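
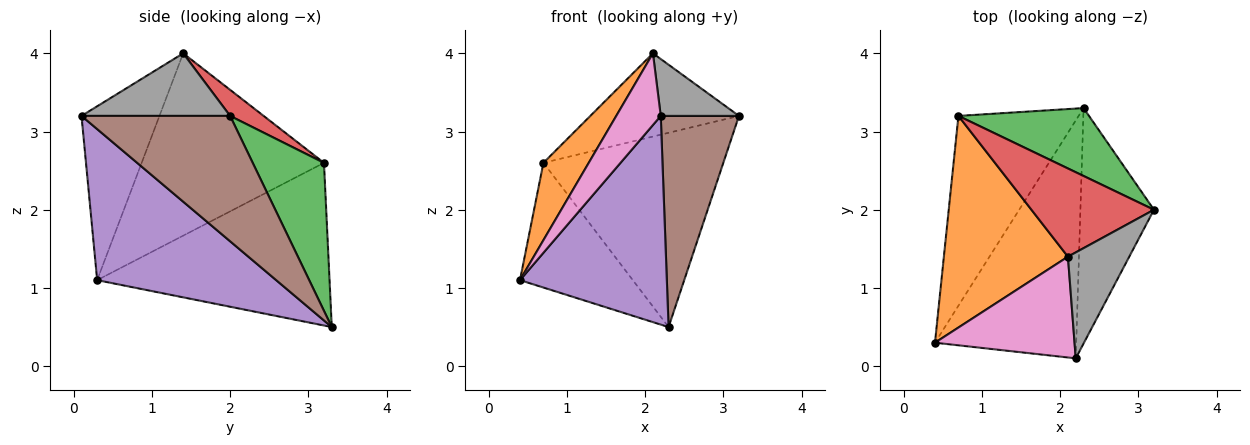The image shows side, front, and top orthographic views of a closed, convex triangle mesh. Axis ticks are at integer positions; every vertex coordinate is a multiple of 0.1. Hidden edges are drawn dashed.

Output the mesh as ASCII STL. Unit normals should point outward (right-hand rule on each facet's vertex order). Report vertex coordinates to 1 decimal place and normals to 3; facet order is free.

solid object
 facet normal -0.749 0.364 -0.553
  outer loop
   vertex 0.7 3.2 2.6
   vertex 2.3 3.3 0.5
   vertex 0.4 0.3 1.1
  endloop
 endfacet
 facet normal -0.810 -0.201 0.551
  outer loop
   vertex 0.7 3.2 2.6
   vertex 0.4 0.3 1.1
   vertex 2.1 1.4 4.0
  endloop
 endfacet
 facet normal 0.350 0.884 0.309
  outer loop
   vertex 0.7 3.2 2.6
   vertex 3.2 2.0 3.2
   vertex 2.3 3.3 0.5
  endloop
 endfacet
 facet normal 0.153 0.678 0.719
  outer loop
   vertex 0.7 3.2 2.6
   vertex 2.1 1.4 4.0
   vertex 3.2 2.0 3.2
  endloop
 endfacet
 facet normal 0.626 -0.514 -0.586
  outer loop
   vertex 2.2 0.1 3.2
   vertex 0.4 0.3 1.1
   vertex 2.3 3.3 0.5
  endloop
 endfacet
 facet normal 0.785 -0.413 -0.461
  outer loop
   vertex 2.2 0.1 3.2
   vertex 2.3 3.3 0.5
   vertex 3.2 2.0 3.2
  endloop
 endfacet
 facet normal -0.712 -0.407 0.572
  outer loop
   vertex 2.2 0.1 3.2
   vertex 2.1 1.4 4.0
   vertex 0.4 0.3 1.1
  endloop
 endfacet
 facet normal 0.668 -0.352 0.655
  outer loop
   vertex 2.2 0.1 3.2
   vertex 3.2 2.0 3.2
   vertex 2.1 1.4 4.0
  endloop
 endfacet
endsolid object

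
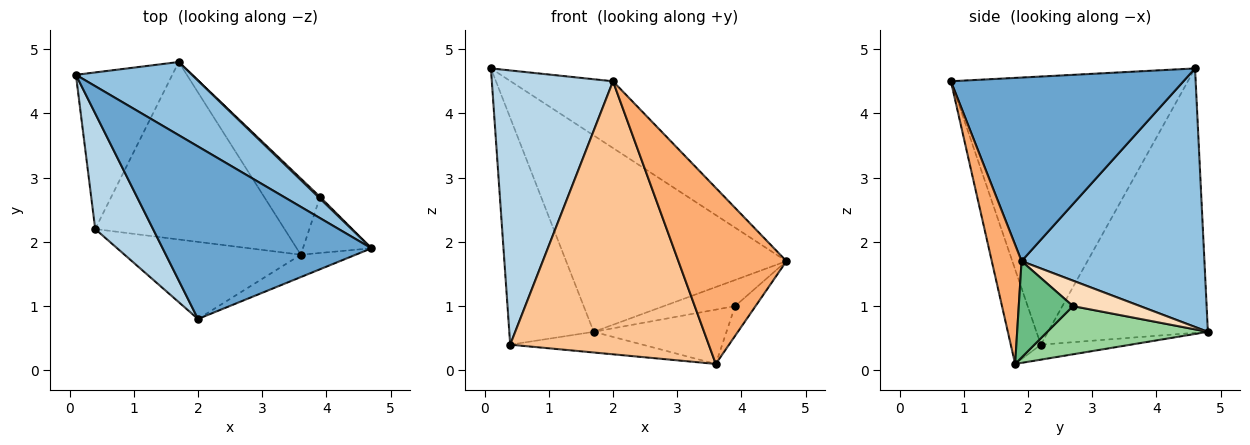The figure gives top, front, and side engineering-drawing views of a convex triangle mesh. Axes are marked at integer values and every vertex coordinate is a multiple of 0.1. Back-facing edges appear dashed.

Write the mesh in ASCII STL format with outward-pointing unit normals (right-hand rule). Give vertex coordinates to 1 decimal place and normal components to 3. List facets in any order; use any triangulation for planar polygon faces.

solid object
 facet normal 0.634 0.279 0.721
  outer loop
   vertex 2.0 0.8 4.5
   vertex 4.7 1.9 1.7
   vertex 0.1 4.6 4.7
  endloop
 endfacet
 facet normal 0.614 0.740 0.276
  outer loop
   vertex 1.7 4.8 0.6
   vertex 0.1 4.6 4.7
   vertex 4.7 1.9 1.7
  endloop
 endfacet
 facet normal -0.874 -0.447 0.189
  outer loop
   vertex 0.4 2.2 0.4
   vertex 2.0 0.8 4.5
   vertex 0.1 4.6 4.7
  endloop
 endfacet
 facet normal -0.842 0.444 -0.307
  outer loop
   vertex 0.4 2.2 0.4
   vertex 0.1 4.6 4.7
   vertex 1.7 4.8 0.6
  endloop
 endfacet
 facet normal -0.078 0.115 -0.990
  outer loop
   vertex 3.6 1.8 0.1
   vertex 0.4 2.2 0.4
   vertex 1.7 4.8 0.6
  endloop
 endfacet
 facet normal 0.264 -0.957 -0.122
  outer loop
   vertex 3.6 1.8 0.1
   vertex 4.7 1.9 1.7
   vertex 2.0 0.8 4.5
  endloop
 endfacet
 facet normal -0.144 -0.952 -0.269
  outer loop
   vertex 3.6 1.8 0.1
   vertex 2.0 0.8 4.5
   vertex 0.4 2.2 0.4
  endloop
 endfacet
 facet normal 0.685 0.727 0.048
  outer loop
   vertex 3.9 2.7 1.0
   vertex 1.7 4.8 0.6
   vertex 4.7 1.9 1.7
  endloop
 endfacet
 facet normal 0.779 0.294 -0.554
  outer loop
   vertex 3.9 2.7 1.0
   vertex 4.7 1.9 1.7
   vertex 3.6 1.8 0.1
  endloop
 endfacet
 facet normal 0.575 0.475 -0.667
  outer loop
   vertex 3.9 2.7 1.0
   vertex 3.6 1.8 0.1
   vertex 1.7 4.8 0.6
  endloop
 endfacet
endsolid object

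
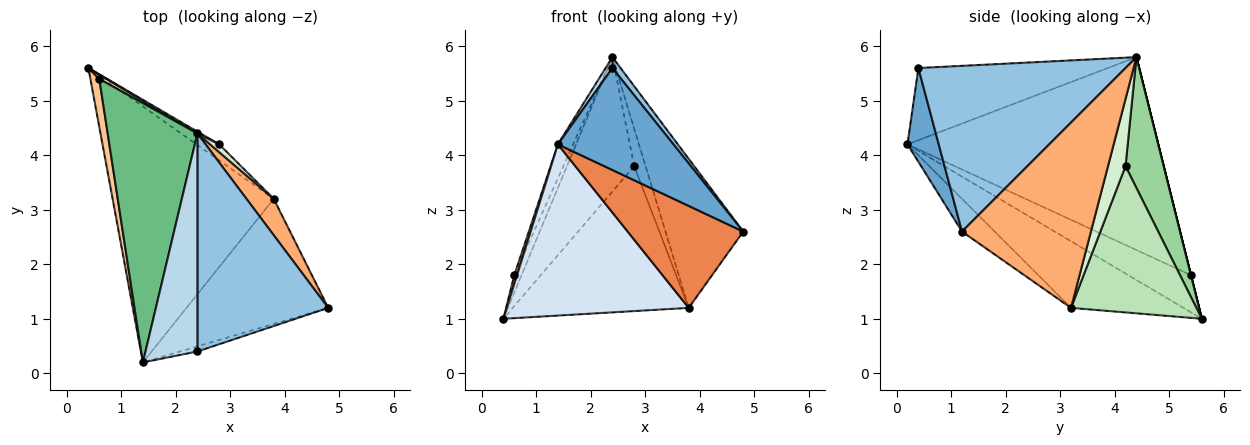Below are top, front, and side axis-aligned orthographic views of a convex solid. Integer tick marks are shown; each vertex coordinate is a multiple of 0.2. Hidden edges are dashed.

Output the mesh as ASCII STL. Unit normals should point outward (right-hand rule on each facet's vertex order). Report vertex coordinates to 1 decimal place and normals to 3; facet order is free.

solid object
 facet normal 0.261 -0.964 -0.049
  outer loop
   vertex 2.4 0.4 5.6
   vertex 1.4 0.2 4.2
   vertex 4.8 1.2 2.6
  endloop
 endfacet
 facet normal 0.785 -0.031 0.619
  outer loop
   vertex 2.4 0.4 5.6
   vertex 4.8 1.2 2.6
   vertex 2.4 4.4 5.8
  endloop
 endfacet
 facet normal -0.811 -0.029 0.584
  outer loop
   vertex 2.4 0.4 5.6
   vertex 2.4 4.4 5.8
   vertex 1.4 0.2 4.2
  endloop
 endfacet
 facet normal -0.325 -0.526 -0.786
  outer loop
   vertex 3.8 3.2 1.2
   vertex 1.4 0.2 4.2
   vertex 0.4 5.6 1.0
  endloop
 endfacet
 facet normal -0.176 -0.622 -0.763
  outer loop
   vertex 3.8 3.2 1.2
   vertex 4.8 1.2 2.6
   vertex 1.4 0.2 4.2
  endloop
 endfacet
 facet normal 0.850 0.512 0.125
  outer loop
   vertex 3.8 3.2 1.2
   vertex 2.4 4.4 5.8
   vertex 4.8 1.2 2.6
  endloop
 endfacet
 facet normal -0.972 -0.042 0.232
  outer loop
   vertex 0.6 5.4 1.8
   vertex 0.4 5.6 1.0
   vertex 1.4 0.2 4.2
  endloop
 endfacet
 facet normal 0.000 0.970 0.243
  outer loop
   vertex 0.6 5.4 1.8
   vertex 2.4 4.4 5.8
   vertex 0.4 5.6 1.0
  endloop
 endfacet
 facet normal -0.905 0.055 0.421
  outer loop
   vertex 0.6 5.4 1.8
   vertex 1.4 0.2 4.2
   vertex 2.4 4.4 5.8
  endloop
 endfacet
 facet normal 0.494 0.870 0.012
  outer loop
   vertex 2.8 4.2 3.8
   vertex 0.4 5.6 1.0
   vertex 2.4 4.4 5.8
  endloop
 endfacet
 facet normal 0.578 0.811 -0.090
  outer loop
   vertex 2.8 4.2 3.8
   vertex 3.8 3.2 1.2
   vertex 0.4 5.6 1.0
  endloop
 endfacet
 facet normal 0.834 0.541 0.113
  outer loop
   vertex 2.8 4.2 3.8
   vertex 2.4 4.4 5.8
   vertex 3.8 3.2 1.2
  endloop
 endfacet
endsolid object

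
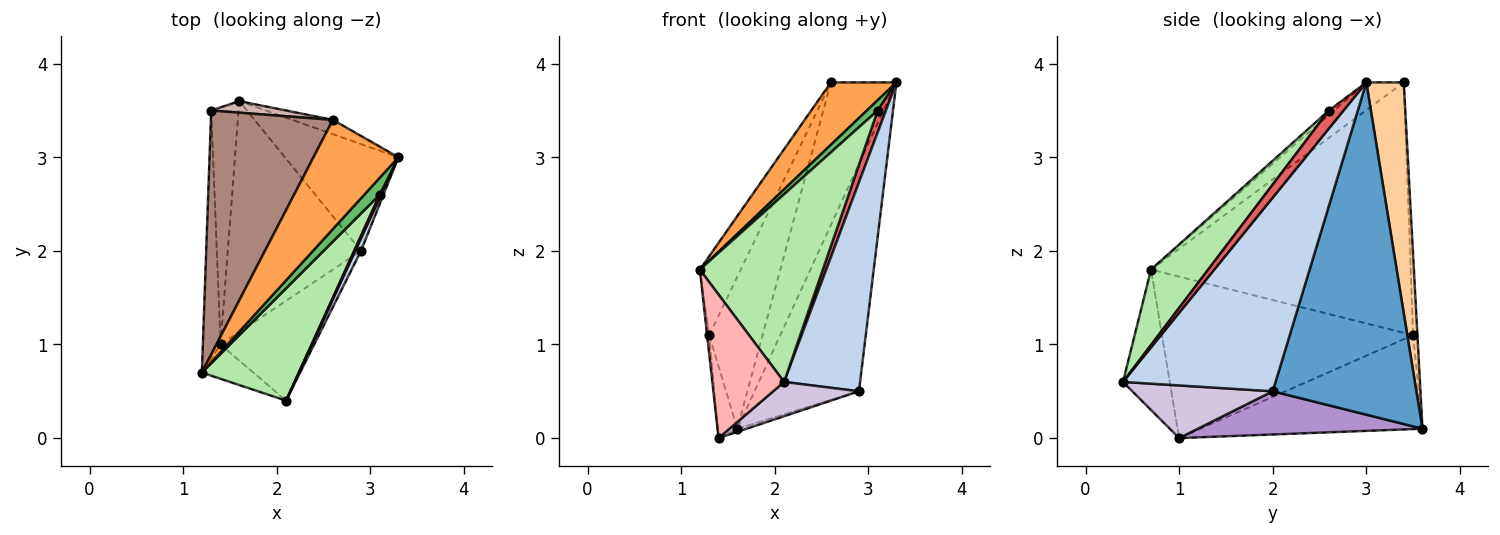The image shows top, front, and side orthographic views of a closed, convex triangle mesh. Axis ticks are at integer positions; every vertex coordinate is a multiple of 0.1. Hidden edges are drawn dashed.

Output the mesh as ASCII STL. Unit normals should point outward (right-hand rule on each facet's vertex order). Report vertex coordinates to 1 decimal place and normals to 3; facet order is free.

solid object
 facet normal 0.780 0.567 -0.266
  outer loop
   vertex 2.9 2.0 0.5
   vertex 1.6 3.6 0.1
   vertex 3.3 3.0 3.8
  endloop
 endfacet
 facet normal 0.895 -0.446 0.027
  outer loop
   vertex 2.9 2.0 0.5
   vertex 3.3 3.0 3.8
   vertex 2.1 0.4 0.6
  endloop
 endfacet
 facet normal -0.273 -0.477 0.835
  outer loop
   vertex 2.6 3.4 3.8
   vertex 1.2 0.7 1.8
   vertex 3.3 3.0 3.8
  endloop
 endfacet
 facet normal 0.494 0.865 -0.087
  outer loop
   vertex 2.6 3.4 3.8
   vertex 3.3 3.0 3.8
   vertex 1.6 3.6 0.1
  endloop
 endfacet
 facet normal -0.240 -0.503 0.830
  outer loop
   vertex 3.1 2.6 3.5
   vertex 3.3 3.0 3.8
   vertex 1.2 0.7 1.8
  endloop
 endfacet
 facet normal 0.370 -0.797 0.477
  outer loop
   vertex 3.1 2.6 3.5
   vertex 1.2 0.7 1.8
   vertex 2.1 0.4 0.6
  endloop
 endfacet
 facet normal 0.870 -0.487 0.070
  outer loop
   vertex 3.1 2.6 3.5
   vertex 2.1 0.4 0.6
   vertex 3.3 3.0 3.8
  endloop
 endfacet
 facet normal -0.536 -0.821 -0.196
  outer loop
   vertex 1.4 1.0 0.0
   vertex 2.1 0.4 0.6
   vertex 1.2 0.7 1.8
  endloop
 endfacet
 facet normal 0.308 0.013 -0.951
  outer loop
   vertex 1.4 1.0 0.0
   vertex 1.6 3.6 0.1
   vertex 2.9 2.0 0.5
  endloop
 endfacet
 facet normal 0.470 -0.287 -0.835
  outer loop
   vertex 1.4 1.0 0.0
   vertex 2.9 2.0 0.5
   vertex 2.1 0.4 0.6
  endloop
 endfacet
 facet normal -0.890 0.140 0.434
  outer loop
   vertex 1.3 3.5 1.1
   vertex 1.2 0.7 1.8
   vertex 2.6 3.4 3.8
  endloop
 endfacet
 facet normal -0.080 0.994 0.075
  outer loop
   vertex 1.3 3.5 1.1
   vertex 2.6 3.4 3.8
   vertex 1.6 3.6 0.1
  endloop
 endfacet
 facet normal -0.994 0.008 -0.109
  outer loop
   vertex 1.3 3.5 1.1
   vertex 1.4 1.0 0.0
   vertex 1.2 0.7 1.8
  endloop
 endfacet
 facet normal -0.957 0.084 -0.279
  outer loop
   vertex 1.3 3.5 1.1
   vertex 1.6 3.6 0.1
   vertex 1.4 1.0 0.0
  endloop
 endfacet
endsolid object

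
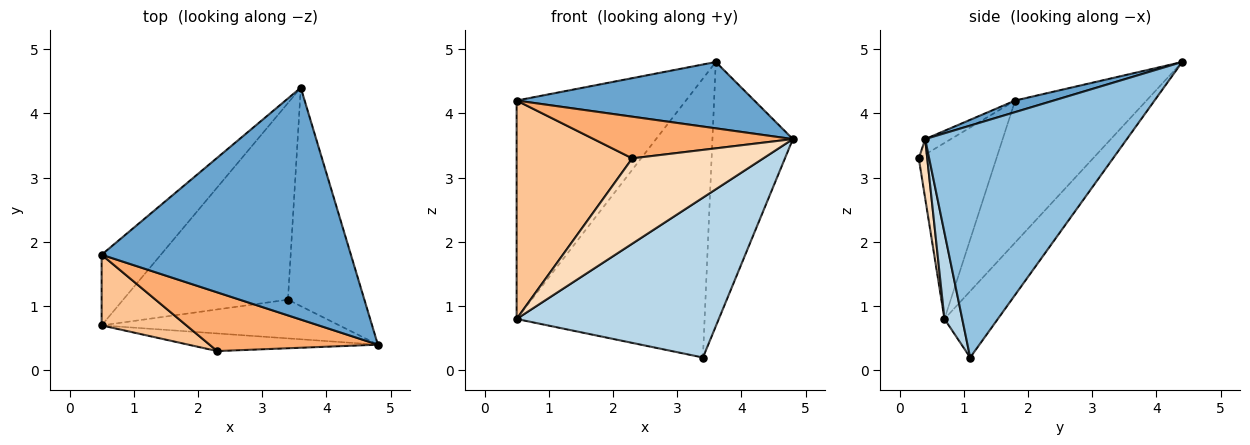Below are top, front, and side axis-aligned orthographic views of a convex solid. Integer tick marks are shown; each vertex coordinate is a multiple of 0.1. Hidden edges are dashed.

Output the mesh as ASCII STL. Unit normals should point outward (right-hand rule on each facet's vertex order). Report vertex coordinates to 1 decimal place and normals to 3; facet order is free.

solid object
 facet normal 0.045 -0.275 0.960
  outer loop
   vertex 3.6 4.4 4.8
   vertex 0.5 1.8 4.2
   vertex 4.8 0.4 3.6
  endloop
 endfacet
 facet normal 0.888 0.354 -0.293
  outer loop
   vertex 3.4 1.1 0.2
   vertex 3.6 4.4 4.8
   vertex 4.8 0.4 3.6
  endloop
 endfacet
 facet normal 0.085 -0.968 -0.234
  outer loop
   vertex 0.5 0.7 0.8
   vertex 3.4 1.1 0.2
   vertex 4.8 0.4 3.6
  endloop
 endfacet
 facet normal -0.594 0.765 -0.248
  outer loop
   vertex 0.5 0.7 0.8
   vertex 0.5 1.8 4.2
   vertex 3.6 4.4 4.8
  endloop
 endfacet
 facet normal -0.226 0.796 -0.561
  outer loop
   vertex 0.5 0.7 0.8
   vertex 3.6 4.4 4.8
   vertex 3.4 1.1 0.2
  endloop
 endfacet
 facet normal -0.074 -0.577 0.813
  outer loop
   vertex 2.3 0.3 3.3
   vertex 4.8 0.4 3.6
   vertex 0.5 1.8 4.2
  endloop
 endfacet
 facet normal -0.538 -0.802 0.259
  outer loop
   vertex 2.3 0.3 3.3
   vertex 0.5 1.8 4.2
   vertex 0.5 0.7 0.8
  endloop
 endfacet
 facet normal 0.063 -0.977 -0.202
  outer loop
   vertex 2.3 0.3 3.3
   vertex 0.5 0.7 0.8
   vertex 4.8 0.4 3.6
  endloop
 endfacet
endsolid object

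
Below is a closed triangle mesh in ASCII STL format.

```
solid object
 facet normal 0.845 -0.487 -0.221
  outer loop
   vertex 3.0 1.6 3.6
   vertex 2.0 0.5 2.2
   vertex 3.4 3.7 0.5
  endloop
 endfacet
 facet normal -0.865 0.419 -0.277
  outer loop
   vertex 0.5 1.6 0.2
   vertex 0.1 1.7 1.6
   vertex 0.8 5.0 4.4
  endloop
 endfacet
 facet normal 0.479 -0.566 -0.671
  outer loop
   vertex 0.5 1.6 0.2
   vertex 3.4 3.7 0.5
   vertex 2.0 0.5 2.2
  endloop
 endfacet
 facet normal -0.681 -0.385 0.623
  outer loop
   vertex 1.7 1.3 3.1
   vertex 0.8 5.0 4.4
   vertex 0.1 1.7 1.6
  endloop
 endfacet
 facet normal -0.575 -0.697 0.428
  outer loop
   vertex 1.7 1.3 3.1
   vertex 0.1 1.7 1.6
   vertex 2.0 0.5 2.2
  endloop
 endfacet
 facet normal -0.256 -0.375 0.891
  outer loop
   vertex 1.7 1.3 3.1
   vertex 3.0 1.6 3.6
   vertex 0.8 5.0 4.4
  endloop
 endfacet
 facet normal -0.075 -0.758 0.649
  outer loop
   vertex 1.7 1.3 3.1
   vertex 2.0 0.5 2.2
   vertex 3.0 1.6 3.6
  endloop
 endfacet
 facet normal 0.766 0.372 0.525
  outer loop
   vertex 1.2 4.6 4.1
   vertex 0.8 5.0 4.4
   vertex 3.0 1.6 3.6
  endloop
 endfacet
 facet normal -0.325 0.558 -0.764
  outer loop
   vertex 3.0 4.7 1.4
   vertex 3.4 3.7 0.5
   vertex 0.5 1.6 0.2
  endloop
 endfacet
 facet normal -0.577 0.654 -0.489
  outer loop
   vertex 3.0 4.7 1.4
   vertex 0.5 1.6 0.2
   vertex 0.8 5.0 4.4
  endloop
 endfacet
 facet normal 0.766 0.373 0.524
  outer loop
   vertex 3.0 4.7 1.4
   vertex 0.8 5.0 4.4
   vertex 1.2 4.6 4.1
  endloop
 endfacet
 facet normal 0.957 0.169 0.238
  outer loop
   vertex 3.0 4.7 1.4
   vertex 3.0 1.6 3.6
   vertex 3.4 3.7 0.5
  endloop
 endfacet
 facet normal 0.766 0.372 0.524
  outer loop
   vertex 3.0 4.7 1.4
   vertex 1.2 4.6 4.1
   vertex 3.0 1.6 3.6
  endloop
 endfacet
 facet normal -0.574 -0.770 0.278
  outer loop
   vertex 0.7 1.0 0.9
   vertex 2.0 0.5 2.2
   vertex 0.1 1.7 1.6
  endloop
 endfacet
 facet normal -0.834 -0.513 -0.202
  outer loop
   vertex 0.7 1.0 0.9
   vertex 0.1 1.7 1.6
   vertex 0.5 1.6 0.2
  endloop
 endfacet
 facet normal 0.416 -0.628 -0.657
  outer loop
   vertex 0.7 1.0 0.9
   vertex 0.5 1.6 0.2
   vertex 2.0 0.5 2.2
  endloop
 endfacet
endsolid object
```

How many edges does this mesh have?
24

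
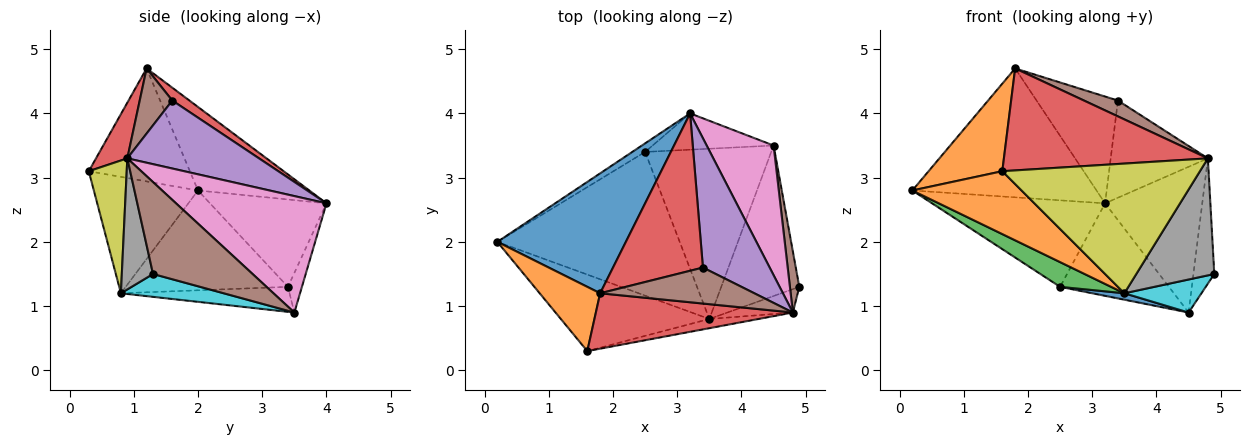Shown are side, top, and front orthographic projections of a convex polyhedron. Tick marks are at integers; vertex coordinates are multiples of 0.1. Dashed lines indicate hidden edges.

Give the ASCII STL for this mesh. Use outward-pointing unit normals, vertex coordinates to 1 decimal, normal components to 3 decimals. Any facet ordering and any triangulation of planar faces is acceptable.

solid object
 facet normal -0.405 0.670 0.623
  outer loop
   vertex 1.8 1.2 4.7
   vertex 3.2 4.0 2.6
   vertex 0.2 2.0 2.8
  endloop
 endfacet
 facet normal -0.742 -0.541 0.397
  outer loop
   vertex 1.6 0.3 3.1
   vertex 1.8 1.2 4.7
   vertex 0.2 2.0 2.8
  endloop
 endfacet
 facet normal -0.557 0.827 -0.082
  outer loop
   vertex 2.5 3.4 1.3
   vertex 0.2 2.0 2.8
   vertex 3.2 4.0 2.6
  endloop
 endfacet
 facet normal 0.134 -0.871 0.473
  outer loop
   vertex 4.8 0.9 3.3
   vertex 1.8 1.2 4.7
   vertex 1.6 0.3 3.1
  endloop
 endfacet
 facet normal -0.119 0.924 -0.363
  outer loop
   vertex 4.5 3.5 0.9
   vertex 2.5 3.4 1.3
   vertex 3.2 4.0 2.6
  endloop
 endfacet
 facet normal 0.974 0.204 0.099
  outer loop
   vertex 4.5 3.5 0.9
   vertex 4.8 0.9 3.3
   vertex 4.9 1.3 1.5
  endloop
 endfacet
 facet normal 0.756 0.489 0.435
  outer loop
   vertex 4.5 3.5 0.9
   vertex 3.2 4.0 2.6
   vertex 4.8 0.9 3.3
  endloop
 endfacet
 facet normal 0.365 -0.913 -0.183
  outer loop
   vertex 3.5 0.8 1.2
   vertex 4.9 1.3 1.5
   vertex 4.8 0.9 3.3
  endloop
 endfacet
 facet normal 0.188 -0.980 -0.070
  outer loop
   vertex 3.5 0.8 1.2
   vertex 4.8 0.9 3.3
   vertex 1.6 0.3 3.1
  endloop
 endfacet
 facet normal 0.275 -0.206 -0.939
  outer loop
   vertex 3.5 0.8 1.2
   vertex 4.5 3.5 0.9
   vertex 4.9 1.3 1.5
  endloop
 endfacet
 facet normal -0.194 -0.037 -0.980
  outer loop
   vertex 3.5 0.8 1.2
   vertex 2.5 3.4 1.3
   vertex 4.5 3.5 0.9
  endloop
 endfacet
 facet normal -0.518 -0.543 -0.661
  outer loop
   vertex 3.5 0.8 1.2
   vertex 1.6 0.3 3.1
   vertex 0.2 2.0 2.8
  endloop
 endfacet
 facet normal -0.475 -0.149 -0.867
  outer loop
   vertex 3.5 0.8 1.2
   vertex 0.2 2.0 2.8
   vertex 2.5 3.4 1.3
  endloop
 endfacet
 facet normal 0.117 0.558 0.822
  outer loop
   vertex 3.4 1.6 4.2
   vertex 3.2 4.0 2.6
   vertex 1.8 1.2 4.7
  endloop
 endfacet
 facet normal 0.631 0.466 0.620
  outer loop
   vertex 3.4 1.6 4.2
   vertex 4.8 0.9 3.3
   vertex 3.2 4.0 2.6
  endloop
 endfacet
 facet normal 0.361 -0.376 0.854
  outer loop
   vertex 3.4 1.6 4.2
   vertex 1.8 1.2 4.7
   vertex 4.8 0.9 3.3
  endloop
 endfacet
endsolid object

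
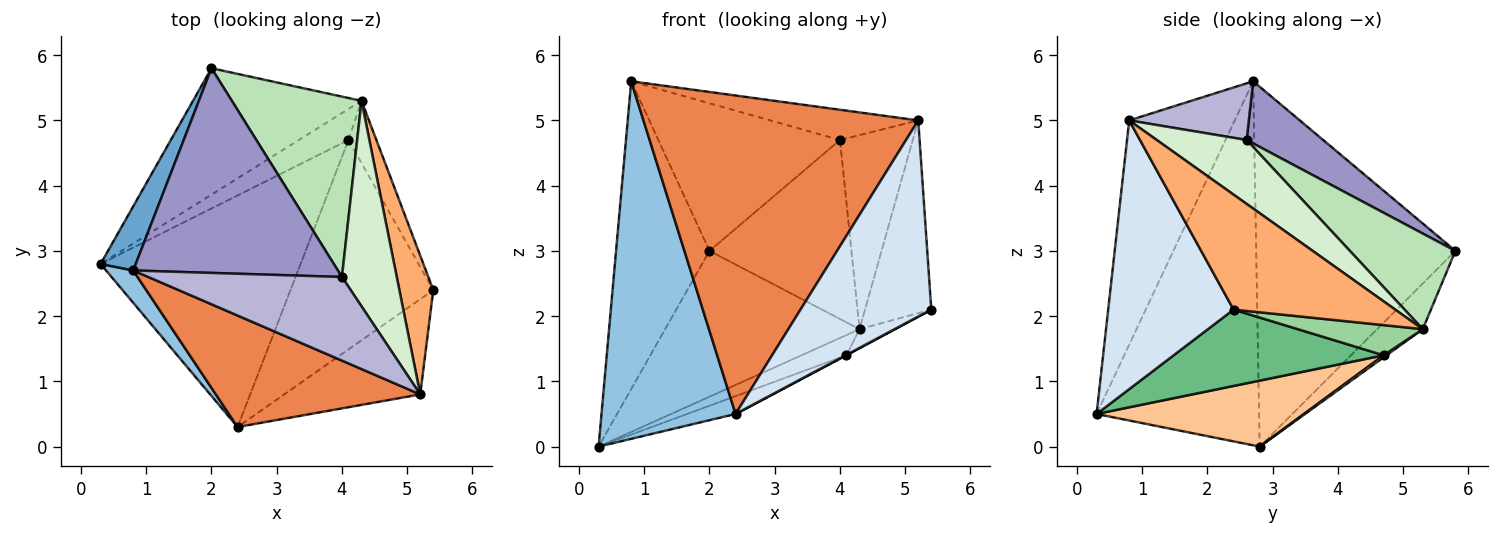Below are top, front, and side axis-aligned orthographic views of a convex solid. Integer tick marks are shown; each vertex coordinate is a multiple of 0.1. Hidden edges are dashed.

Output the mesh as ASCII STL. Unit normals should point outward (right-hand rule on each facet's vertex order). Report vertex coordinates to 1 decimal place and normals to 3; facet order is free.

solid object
 facet normal -0.902 0.423 0.088
  outer loop
   vertex 0.8 2.7 5.6
   vertex 2.0 5.8 3.0
   vertex 0.3 2.8 0.0
  endloop
 endfacet
 facet normal -0.770 -0.635 0.057
  outer loop
   vertex 2.4 0.3 0.5
   vertex 0.8 2.7 5.6
   vertex 0.3 2.8 0.0
  endloop
 endfacet
 facet normal -0.175 0.744 -0.645
  outer loop
   vertex 4.3 5.3 1.8
   vertex 0.3 2.8 0.0
   vertex 2.0 5.8 3.0
  endloop
 endfacet
 facet normal 0.653 -0.681 -0.331
  outer loop
   vertex 5.2 0.8 5.0
   vertex 2.4 0.3 0.5
   vertex 5.4 2.4 2.1
  endloop
 endfacet
 facet normal -0.341 -0.887 0.311
  outer loop
   vertex 5.2 0.8 5.0
   vertex 0.8 2.7 5.6
   vertex 2.4 0.3 0.5
  endloop
 endfacet
 facet normal 0.893 0.366 0.263
  outer loop
   vertex 5.2 0.8 5.0
   vertex 5.4 2.4 2.1
   vertex 4.3 5.3 1.8
  endloop
 endfacet
 facet normal 0.312 0.073 -0.947
  outer loop
   vertex 4.1 4.7 1.4
   vertex 2.4 0.3 0.5
   vertex 0.3 2.8 0.0
  endloop
 endfacet
 facet normal 0.035 0.546 -0.837
  outer loop
   vertex 4.1 4.7 1.4
   vertex 0.3 2.8 0.0
   vertex 4.3 5.3 1.8
  endloop
 endfacet
 facet normal 0.472 -0.002 -0.882
  outer loop
   vertex 4.1 4.7 1.4
   vertex 5.4 2.4 2.1
   vertex 2.4 0.3 0.5
  endloop
 endfacet
 facet normal 0.719 0.204 -0.665
  outer loop
   vertex 4.1 4.7 1.4
   vertex 4.3 5.3 1.8
   vertex 5.4 2.4 2.1
  endloop
 endfacet
 facet normal 0.464 0.624 0.629
  outer loop
   vertex 4.0 2.6 4.7
   vertex 4.3 5.3 1.8
   vertex 2.0 5.8 3.0
  endloop
 endfacet
 facet normal 0.647 0.524 0.554
  outer loop
   vertex 4.0 2.6 4.7
   vertex 5.2 0.8 5.0
   vertex 4.3 5.3 1.8
  endloop
 endfacet
 facet normal 0.239 0.568 0.788
  outer loop
   vertex 4.0 2.6 4.7
   vertex 2.0 5.8 3.0
   vertex 0.8 2.7 5.6
  endloop
 endfacet
 facet normal 0.265 0.328 0.907
  outer loop
   vertex 4.0 2.6 4.7
   vertex 0.8 2.7 5.6
   vertex 5.2 0.8 5.0
  endloop
 endfacet
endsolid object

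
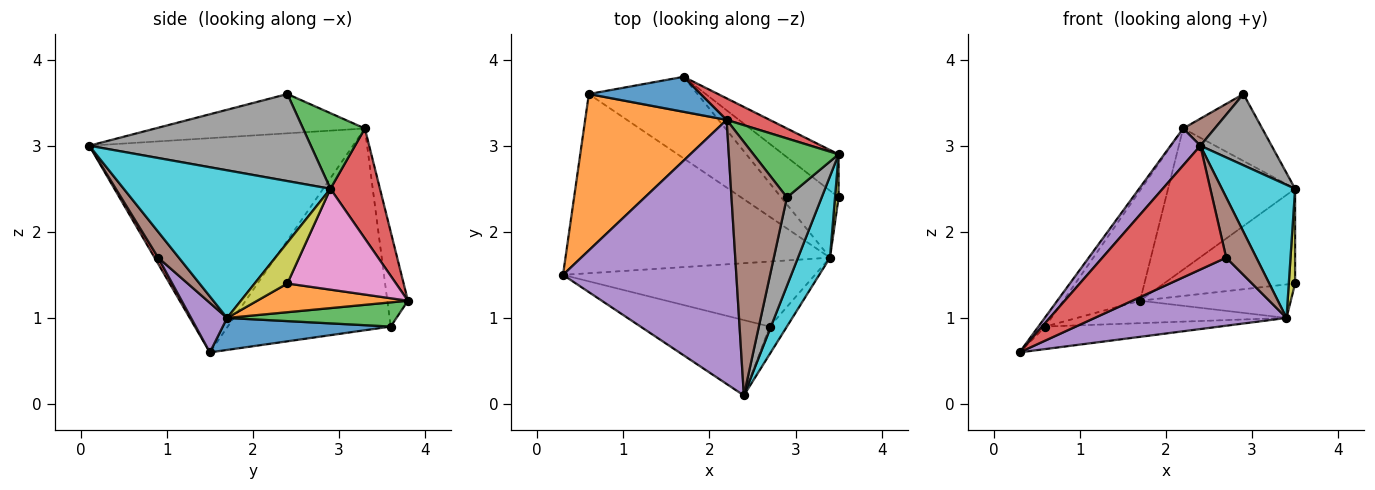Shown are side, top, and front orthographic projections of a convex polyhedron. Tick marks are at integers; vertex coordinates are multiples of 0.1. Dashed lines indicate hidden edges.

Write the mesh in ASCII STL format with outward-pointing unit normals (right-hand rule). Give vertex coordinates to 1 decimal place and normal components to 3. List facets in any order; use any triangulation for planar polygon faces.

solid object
 facet normal 0.119 0.124 -0.985
  outer loop
   vertex 3.4 1.7 1.0
   vertex 0.3 1.5 0.6
   vertex 0.6 3.6 0.9
  endloop
 endfacet
 facet normal 0.408 0.408 -0.816
  outer loop
   vertex 1.7 3.8 1.2
   vertex 3.5 2.4 1.4
   vertex 3.4 1.7 1.0
  endloop
 endfacet
 facet normal 0.210 0.260 -0.943
  outer loop
   vertex 1.7 3.8 1.2
   vertex 3.4 1.7 1.0
   vertex 0.6 3.6 0.9
  endloop
 endfacet
 facet normal 0.025 -0.854 -0.520
  outer loop
   vertex 2.7 0.9 1.7
   vertex 2.4 0.1 3.0
   vertex 0.3 1.5 0.6
  endloop
 endfacet
 facet normal 0.135 -0.717 -0.684
  outer loop
   vertex 2.7 0.9 1.7
   vertex 0.3 1.5 0.6
   vertex 3.4 1.7 1.0
  endloop
 endfacet
 facet normal 0.529 -0.772 -0.353
  outer loop
   vertex 2.7 0.9 1.7
   vertex 3.4 1.7 1.0
   vertex 2.4 0.1 3.0
  endloop
 endfacet
 facet normal 0.602 0.727 -0.330
  outer loop
   vertex 3.5 2.9 2.5
   vertex 3.5 2.4 1.4
   vertex 1.7 3.8 1.2
  endloop
 endfacet
 facet normal 0.890 -0.286 0.355
  outer loop
   vertex 3.5 2.9 2.5
   vertex 2.9 2.4 3.6
   vertex 2.4 0.1 3.0
  endloop
 endfacet
 facet normal 0.978 -0.189 0.086
  outer loop
   vertex 3.5 2.9 2.5
   vertex 3.4 1.7 1.0
   vertex 3.5 2.4 1.4
  endloop
 endfacet
 facet normal 0.924 -0.327 0.200
  outer loop
   vertex 3.5 2.9 2.5
   vertex 2.4 0.1 3.0
   vertex 3.4 1.7 1.0
  endloop
 endfacet
 facet normal -0.248 0.924 0.293
  outer loop
   vertex 2.2 3.3 3.2
   vertex 1.7 3.8 1.2
   vertex 0.6 3.6 0.9
  endloop
 endfacet
 facet normal -0.818 0.035 0.574
  outer loop
   vertex 2.2 3.3 3.2
   vertex 0.6 3.6 0.9
   vertex 0.3 1.5 0.6
  endloop
 endfacet
 facet normal 0.506 0.647 0.570
  outer loop
   vertex 2.2 3.3 3.2
   vertex 2.9 2.4 3.6
   vertex 3.5 2.9 2.5
  endloop
 endfacet
 facet normal 0.360 0.922 0.141
  outer loop
   vertex 2.2 3.3 3.2
   vertex 3.5 2.9 2.5
   vertex 1.7 3.8 1.2
  endloop
 endfacet
 facet normal -0.774 -0.088 0.627
  outer loop
   vertex 2.2 3.3 3.2
   vertex 0.3 1.5 0.6
   vertex 2.4 0.1 3.0
  endloop
 endfacet
 facet normal -0.576 -0.087 0.813
  outer loop
   vertex 2.2 3.3 3.2
   vertex 2.4 0.1 3.0
   vertex 2.9 2.4 3.6
  endloop
 endfacet
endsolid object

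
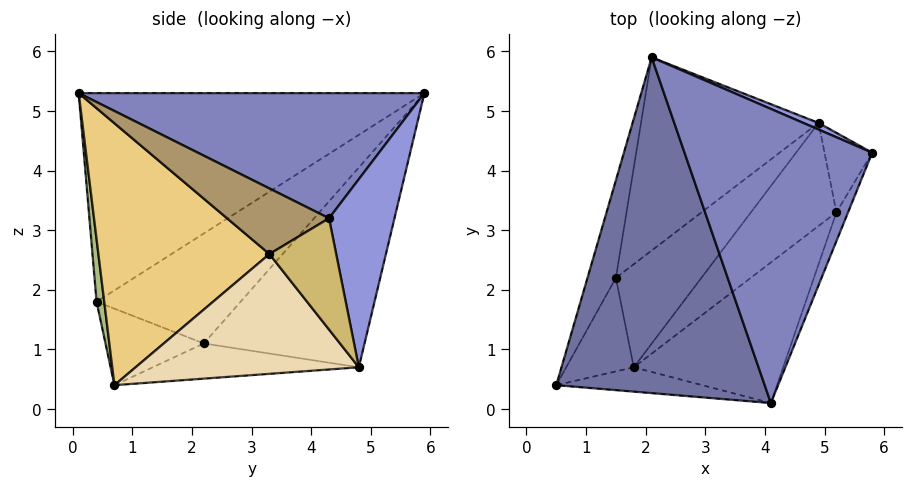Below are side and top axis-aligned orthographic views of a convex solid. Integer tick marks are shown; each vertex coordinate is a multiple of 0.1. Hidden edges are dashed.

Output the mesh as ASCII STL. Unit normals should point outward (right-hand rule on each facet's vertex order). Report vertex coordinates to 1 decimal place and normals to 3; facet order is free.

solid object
 facet normal -0.687 -0.237 0.687
  outer loop
   vertex 4.1 0.1 5.3
   vertex 2.1 5.9 5.3
   vertex 0.5 0.4 1.8
  endloop
 endfacet
 facet normal 0.545 0.188 0.817
  outer loop
   vertex 4.1 0.1 5.3
   vertex 5.8 4.3 3.2
   vertex 2.1 5.9 5.3
  endloop
 endfacet
 facet normal 0.413 0.910 0.034
  outer loop
   vertex 4.9 4.8 0.7
   vertex 2.1 5.9 5.3
   vertex 5.8 4.3 3.2
  endloop
 endfacet
 facet normal -0.886 0.403 -0.229
  outer loop
   vertex 1.5 2.2 1.1
   vertex 0.5 0.4 1.8
   vertex 2.1 5.9 5.3
  endloop
 endfacet
 facet normal -0.562 0.659 -0.500
  outer loop
   vertex 1.5 2.2 1.1
   vertex 2.1 5.9 5.3
   vertex 4.9 4.8 0.7
  endloop
 endfacet
 facet normal 0.065 -0.986 -0.151
  outer loop
   vertex 1.8 0.7 0.4
   vertex 4.1 0.1 5.3
   vertex 0.5 0.4 1.8
  endloop
 endfacet
 facet normal -0.740 0.157 -0.654
  outer loop
   vertex 1.8 0.7 0.4
   vertex 0.5 0.4 1.8
   vertex 1.5 2.2 1.1
  endloop
 endfacet
 facet normal -0.359 0.335 -0.871
  outer loop
   vertex 1.8 0.7 0.4
   vertex 1.5 2.2 1.1
   vertex 4.9 4.8 0.7
  endloop
 endfacet
 facet normal 0.886 -0.437 -0.157
  outer loop
   vertex 5.2 3.3 2.6
   vertex 5.8 4.3 3.2
   vertex 4.1 0.1 5.3
  endloop
 endfacet
 facet normal 0.877 -0.301 -0.376
  outer loop
   vertex 5.2 3.3 2.6
   vertex 4.9 4.8 0.7
   vertex 5.8 4.3 3.2
  endloop
 endfacet
 facet normal 0.706 -0.583 -0.403
  outer loop
   vertex 5.2 3.3 2.6
   vertex 4.1 0.1 5.3
   vertex 1.8 0.7 0.4
  endloop
 endfacet
 facet normal 0.706 -0.497 -0.504
  outer loop
   vertex 5.2 3.3 2.6
   vertex 1.8 0.7 0.4
   vertex 4.9 4.8 0.7
  endloop
 endfacet
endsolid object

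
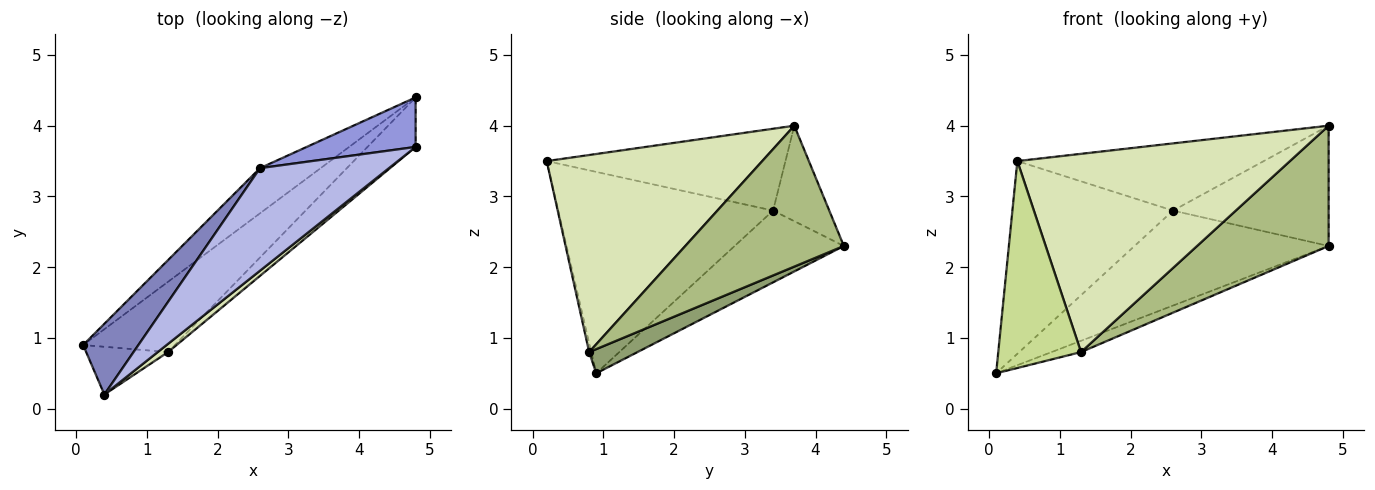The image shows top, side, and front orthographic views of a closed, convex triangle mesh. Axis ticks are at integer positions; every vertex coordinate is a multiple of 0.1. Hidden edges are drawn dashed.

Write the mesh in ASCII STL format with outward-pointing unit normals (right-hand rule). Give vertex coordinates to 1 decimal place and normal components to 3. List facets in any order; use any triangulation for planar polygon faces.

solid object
 facet normal -0.453 0.805 -0.383
  outer loop
   vertex 2.6 3.4 2.8
   vertex 4.8 4.4 2.3
   vertex 0.1 0.9 0.5
  endloop
 endfacet
 facet normal -0.782 0.585 0.215
  outer loop
   vertex 2.6 3.4 2.8
   vertex 0.1 0.9 0.5
   vertex 0.4 0.2 3.5
  endloop
 endfacet
 facet normal -0.317 0.877 0.361
  outer loop
   vertex 2.6 3.4 2.8
   vertex 4.8 3.7 4.0
   vertex 4.8 4.4 2.3
  endloop
 endfacet
 facet normal -0.469 0.484 0.739
  outer loop
   vertex 2.6 3.4 2.8
   vertex 0.4 0.2 3.5
   vertex 4.8 3.7 4.0
  endloop
 endfacet
 facet normal 0.252 0.153 -0.956
  outer loop
   vertex 1.3 0.8 0.8
   vertex 0.1 0.9 0.5
   vertex 4.8 4.4 2.3
  endloop
 endfacet
 facet normal 0.744 -0.618 -0.254
  outer loop
   vertex 1.3 0.8 0.8
   vertex 4.8 4.4 2.3
   vertex 4.8 3.7 4.0
  endloop
 endfacet
 facet normal -0.025 -0.974 -0.225
  outer loop
   vertex 1.3 0.8 0.8
   vertex 0.4 0.2 3.5
   vertex 0.1 0.9 0.5
  endloop
 endfacet
 facet normal 0.620 -0.784 0.032
  outer loop
   vertex 1.3 0.8 0.8
   vertex 4.8 3.7 4.0
   vertex 0.4 0.2 3.5
  endloop
 endfacet
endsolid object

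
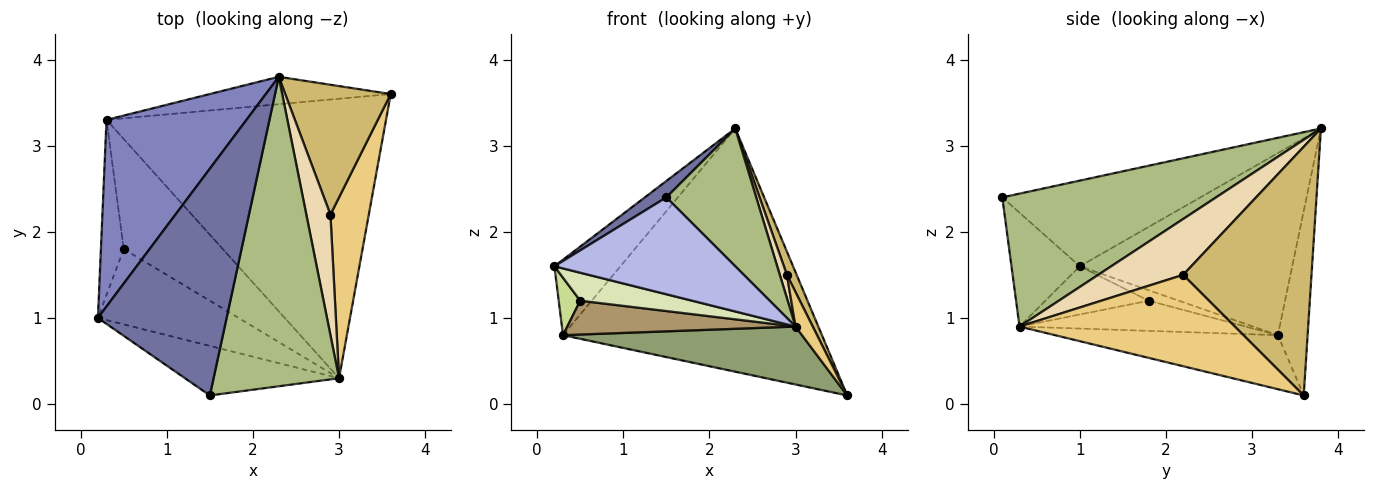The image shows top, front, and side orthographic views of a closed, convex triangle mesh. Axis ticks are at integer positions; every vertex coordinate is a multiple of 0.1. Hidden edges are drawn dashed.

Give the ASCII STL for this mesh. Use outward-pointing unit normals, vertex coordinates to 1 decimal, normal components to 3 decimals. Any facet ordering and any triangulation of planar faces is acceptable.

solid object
 facet normal -0.553 -0.060 0.831
  outer loop
   vertex 2.3 3.8 3.2
   vertex 0.2 1.0 1.6
   vertex 1.5 0.1 2.4
  endloop
 endfacet
 facet normal -0.770 0.239 0.592
  outer loop
   vertex 0.3 3.3 0.8
   vertex 0.2 1.0 1.6
   vertex 2.3 3.8 3.2
  endloop
 endfacet
 facet normal -0.113 0.987 -0.111
  outer loop
   vertex 0.3 3.3 0.8
   vertex 2.3 3.8 3.2
   vertex 3.6 3.6 0.1
  endloop
 endfacet
 facet normal -0.319 -0.844 -0.431
  outer loop
   vertex 3.0 0.3 0.9
   vertex 1.5 0.1 2.4
   vertex 0.2 1.0 1.6
  endloop
 endfacet
 facet normal -0.186 -0.199 -0.962
  outer loop
   vertex 3.0 0.3 0.9
   vertex 0.3 3.3 0.8
   vertex 3.6 3.6 0.1
  endloop
 endfacet
 facet normal 0.695 -0.292 0.656
  outer loop
   vertex 3.0 0.3 0.9
   vertex 2.3 3.8 3.2
   vertex 1.5 0.1 2.4
  endloop
 endfacet
 facet normal -0.400 -0.286 -0.871
  outer loop
   vertex 0.5 1.8 1.2
   vertex 0.2 1.0 1.6
   vertex 0.3 3.3 0.8
  endloop
 endfacet
 facet normal -0.306 -0.331 -0.892
  outer loop
   vertex 0.5 1.8 1.2
   vertex 3.0 0.3 0.9
   vertex 0.2 1.0 1.6
  endloop
 endfacet
 facet normal -0.279 -0.282 -0.918
  outer loop
   vertex 0.5 1.8 1.2
   vertex 0.3 3.3 0.8
   vertex 3.0 0.3 0.9
  endloop
 endfacet
 facet normal 0.918 -0.070 0.390
  outer loop
   vertex 2.9 2.2 1.5
   vertex 3.6 3.6 0.1
   vertex 2.3 3.8 3.2
  endloop
 endfacet
 facet normal 0.919 -0.074 0.386
  outer loop
   vertex 2.9 2.2 1.5
   vertex 3.0 0.3 0.9
   vertex 3.6 3.6 0.1
  endloop
 endfacet
 facet normal 0.915 -0.077 0.395
  outer loop
   vertex 2.9 2.2 1.5
   vertex 2.3 3.8 3.2
   vertex 3.0 0.3 0.9
  endloop
 endfacet
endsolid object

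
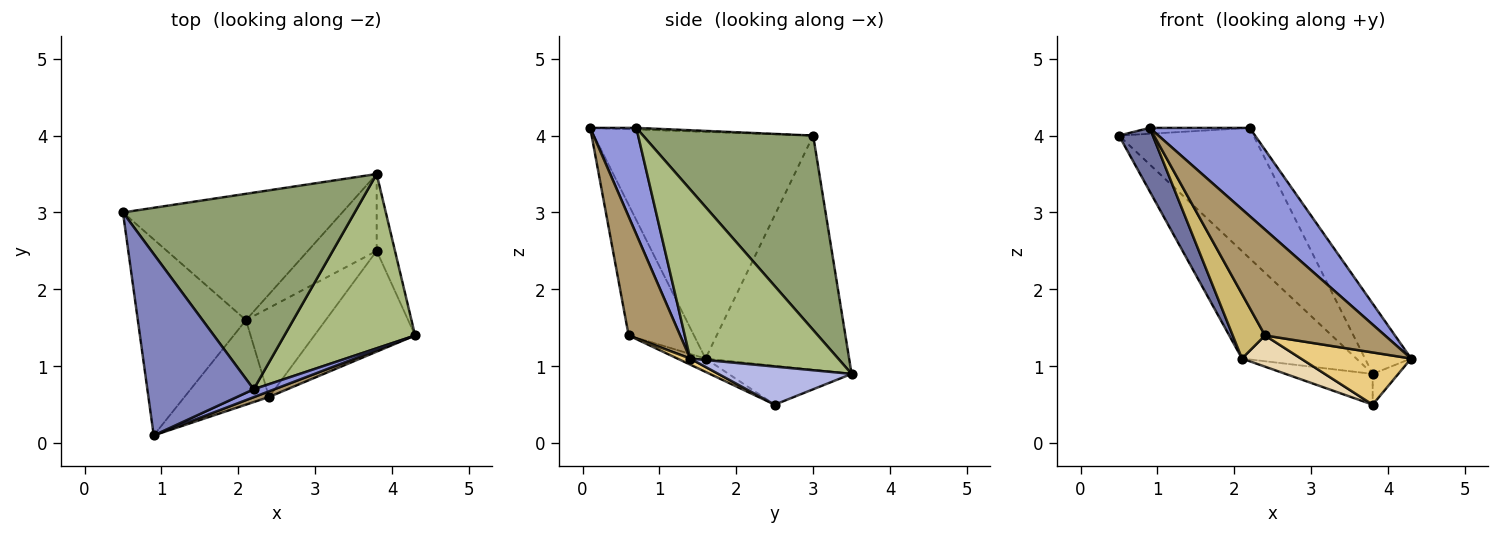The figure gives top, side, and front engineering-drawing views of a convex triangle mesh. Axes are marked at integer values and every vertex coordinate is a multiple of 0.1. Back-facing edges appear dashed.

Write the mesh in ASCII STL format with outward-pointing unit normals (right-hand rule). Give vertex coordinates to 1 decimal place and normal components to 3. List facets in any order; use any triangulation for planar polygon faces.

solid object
 facet normal -0.894 -0.138 -0.427
  outer loop
   vertex 2.1 1.6 1.1
   vertex 0.9 0.1 4.1
   vertex 0.5 3.0 4.0
  endloop
 endfacet
 facet normal -0.015 0.032 0.999
  outer loop
   vertex 2.2 0.7 4.1
   vertex 0.5 3.0 4.0
   vertex 0.9 0.1 4.1
  endloop
 endfacet
 facet normal 0.418 -0.905 0.081
  outer loop
   vertex 2.2 0.7 4.1
   vertex 0.9 0.1 4.1
   vertex 4.3 1.4 1.1
  endloop
 endfacet
 facet normal 0.888 0.171 -0.427
  outer loop
   vertex 3.8 3.5 0.9
   vertex 4.3 1.4 1.1
   vertex 3.8 2.5 0.5
  endloop
 endfacet
 facet normal 0.573 0.453 0.683
  outer loop
   vertex 3.8 3.5 0.9
   vertex 0.5 3.0 4.0
   vertex 2.2 0.7 4.1
  endloop
 endfacet
 facet normal 0.768 0.239 0.594
  outer loop
   vertex 3.8 3.5 0.9
   vertex 2.2 0.7 4.1
   vertex 4.3 1.4 1.1
  endloop
 endfacet
 facet normal -0.631 0.503 -0.591
  outer loop
   vertex 3.8 3.5 0.9
   vertex 2.1 1.6 1.1
   vertex 0.5 3.0 4.0
  endloop
 endfacet
 facet normal -0.464 0.329 -0.822
  outer loop
   vertex 3.8 3.5 0.9
   vertex 3.8 2.5 0.5
   vertex 2.1 1.6 1.1
  endloop
 endfacet
 facet normal 0.394 -0.918 0.049
  outer loop
   vertex 2.4 0.6 1.4
   vertex 4.3 1.4 1.1
   vertex 0.9 0.1 4.1
  endloop
 endfacet
 facet normal -0.775 -0.383 -0.502
  outer loop
   vertex 2.4 0.6 1.4
   vertex 0.9 0.1 4.1
   vertex 2.1 1.6 1.1
  endloop
 endfacet
 facet normal 0.053 -0.459 -0.887
  outer loop
   vertex 2.4 0.6 1.4
   vertex 3.8 2.5 0.5
   vertex 4.3 1.4 1.1
  endloop
 endfacet
 facet normal -0.156 -0.327 -0.932
  outer loop
   vertex 2.4 0.6 1.4
   vertex 2.1 1.6 1.1
   vertex 3.8 2.5 0.5
  endloop
 endfacet
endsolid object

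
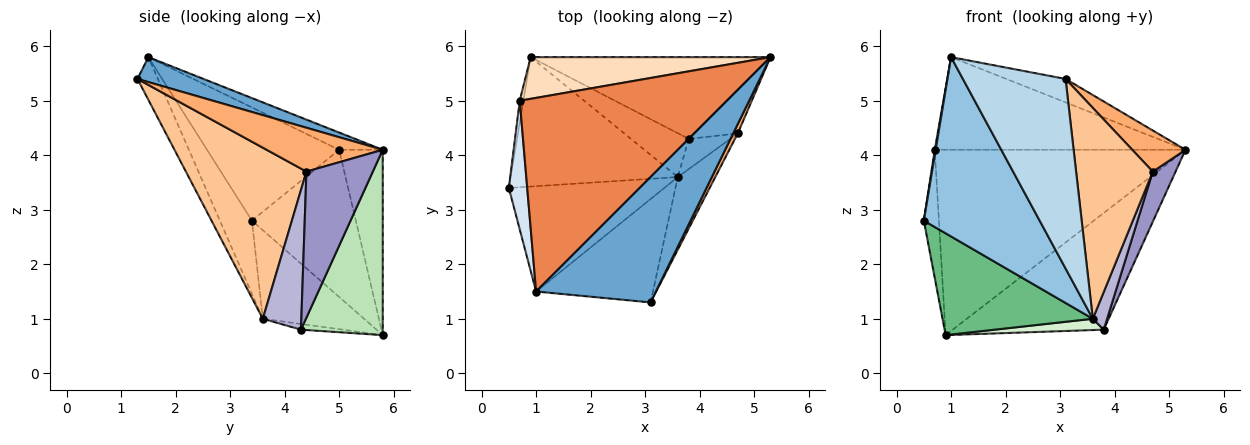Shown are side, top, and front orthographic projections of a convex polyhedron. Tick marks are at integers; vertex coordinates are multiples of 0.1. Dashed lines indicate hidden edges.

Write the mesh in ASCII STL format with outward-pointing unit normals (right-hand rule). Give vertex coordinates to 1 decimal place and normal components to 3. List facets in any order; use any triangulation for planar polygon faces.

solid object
 facet normal 0.201 0.180 0.963
  outer loop
   vertex 1.0 1.5 5.8
   vertex 3.1 1.3 5.4
   vertex 5.3 5.8 4.1
  endloop
 endfacet
 facet normal -0.232 -0.839 -0.493
  outer loop
   vertex 3.6 3.6 1.0
   vertex 1.0 1.5 5.8
   vertex 0.5 3.4 2.8
  endloop
 endfacet
 facet normal -0.172 -0.865 -0.472
  outer loop
   vertex 3.6 3.6 1.0
   vertex 3.1 1.3 5.4
   vertex 1.0 1.5 5.8
  endloop
 endfacet
 facet normal -0.987 -0.007 0.160
  outer loop
   vertex 0.7 5.0 4.1
   vertex 0.5 3.4 2.8
   vertex 1.0 1.5 5.8
  endloop
 endfacet
 facet normal -0.075 0.430 0.899
  outer loop
   vertex 0.7 5.0 4.1
   vertex 1.0 1.5 5.8
   vertex 5.3 5.8 4.1
  endloop
 endfacet
 facet normal 0.905 -0.415 0.095
  outer loop
   vertex 4.7 4.4 3.7
   vertex 5.3 5.8 4.1
   vertex 3.1 1.3 5.4
  endloop
 endfacet
 facet normal 0.830 -0.528 -0.182
  outer loop
   vertex 4.7 4.4 3.7
   vertex 3.1 1.3 5.4
   vertex 3.6 3.6 1.0
  endloop
 endfacet
 facet normal -0.167 0.962 0.216
  outer loop
   vertex 0.9 5.8 0.7
   vertex 0.7 5.0 4.1
   vertex 5.3 5.8 4.1
  endloop
 endfacet
 facet normal -0.384 -0.571 -0.726
  outer loop
   vertex 0.9 5.8 0.7
   vertex 3.6 3.6 1.0
   vertex 0.5 3.4 2.8
  endloop
 endfacet
 facet normal -0.989 0.144 -0.024
  outer loop
   vertex 0.9 5.8 0.7
   vertex 0.5 3.4 2.8
   vertex 0.7 5.0 4.1
  endloop
 endfacet
 facet normal 0.405 0.749 -0.525
  outer loop
   vertex 3.8 4.3 0.8
   vertex 0.9 5.8 0.7
   vertex 5.3 5.8 4.1
  endloop
 endfacet
 facet normal -0.095 -0.248 -0.964
  outer loop
   vertex 3.8 4.3 0.8
   vertex 3.6 3.6 1.0
   vertex 0.9 5.8 0.7
  endloop
 endfacet
 facet normal 0.910 -0.312 -0.272
  outer loop
   vertex 3.8 4.3 0.8
   vertex 5.3 5.8 4.1
   vertex 4.7 4.4 3.7
  endloop
 endfacet
 facet normal 0.903 -0.335 -0.269
  outer loop
   vertex 3.8 4.3 0.8
   vertex 4.7 4.4 3.7
   vertex 3.6 3.6 1.0
  endloop
 endfacet
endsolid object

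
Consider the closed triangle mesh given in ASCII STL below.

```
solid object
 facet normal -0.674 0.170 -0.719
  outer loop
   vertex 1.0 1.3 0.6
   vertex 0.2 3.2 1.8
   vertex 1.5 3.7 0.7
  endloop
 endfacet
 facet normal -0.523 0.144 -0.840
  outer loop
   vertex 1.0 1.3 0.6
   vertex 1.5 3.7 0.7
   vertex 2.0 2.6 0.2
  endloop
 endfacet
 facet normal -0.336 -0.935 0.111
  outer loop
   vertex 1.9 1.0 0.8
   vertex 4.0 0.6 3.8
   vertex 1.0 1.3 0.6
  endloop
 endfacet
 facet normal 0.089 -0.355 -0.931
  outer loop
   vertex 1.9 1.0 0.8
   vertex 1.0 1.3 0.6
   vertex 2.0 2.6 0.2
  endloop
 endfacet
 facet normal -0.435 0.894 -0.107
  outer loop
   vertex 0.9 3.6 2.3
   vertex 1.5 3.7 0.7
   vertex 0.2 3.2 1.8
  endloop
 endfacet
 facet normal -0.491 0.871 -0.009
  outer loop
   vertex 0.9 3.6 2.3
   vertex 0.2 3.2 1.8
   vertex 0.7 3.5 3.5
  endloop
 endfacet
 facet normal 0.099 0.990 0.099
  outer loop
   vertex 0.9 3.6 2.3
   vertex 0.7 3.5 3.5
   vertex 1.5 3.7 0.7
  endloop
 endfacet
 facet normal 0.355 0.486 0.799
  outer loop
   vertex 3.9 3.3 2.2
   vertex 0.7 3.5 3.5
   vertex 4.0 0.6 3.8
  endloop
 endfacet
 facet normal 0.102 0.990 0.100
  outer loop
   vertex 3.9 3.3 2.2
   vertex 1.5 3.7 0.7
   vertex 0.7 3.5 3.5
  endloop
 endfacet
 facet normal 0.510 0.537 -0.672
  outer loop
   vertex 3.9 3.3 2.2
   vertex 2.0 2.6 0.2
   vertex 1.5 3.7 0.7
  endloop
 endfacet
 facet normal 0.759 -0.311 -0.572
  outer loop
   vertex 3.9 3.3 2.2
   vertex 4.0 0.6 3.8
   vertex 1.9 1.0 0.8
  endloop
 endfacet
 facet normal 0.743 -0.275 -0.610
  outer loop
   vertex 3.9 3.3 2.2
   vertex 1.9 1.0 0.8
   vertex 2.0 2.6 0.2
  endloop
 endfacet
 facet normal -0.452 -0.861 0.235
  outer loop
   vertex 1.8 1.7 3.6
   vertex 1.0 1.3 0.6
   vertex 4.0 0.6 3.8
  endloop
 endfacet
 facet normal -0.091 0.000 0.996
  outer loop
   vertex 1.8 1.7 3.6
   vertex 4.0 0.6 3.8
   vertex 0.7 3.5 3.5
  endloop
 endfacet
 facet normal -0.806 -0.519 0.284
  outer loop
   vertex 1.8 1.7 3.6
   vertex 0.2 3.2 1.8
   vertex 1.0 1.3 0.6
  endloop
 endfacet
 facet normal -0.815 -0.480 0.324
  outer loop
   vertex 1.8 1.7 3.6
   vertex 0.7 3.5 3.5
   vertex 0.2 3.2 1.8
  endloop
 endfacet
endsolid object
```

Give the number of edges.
24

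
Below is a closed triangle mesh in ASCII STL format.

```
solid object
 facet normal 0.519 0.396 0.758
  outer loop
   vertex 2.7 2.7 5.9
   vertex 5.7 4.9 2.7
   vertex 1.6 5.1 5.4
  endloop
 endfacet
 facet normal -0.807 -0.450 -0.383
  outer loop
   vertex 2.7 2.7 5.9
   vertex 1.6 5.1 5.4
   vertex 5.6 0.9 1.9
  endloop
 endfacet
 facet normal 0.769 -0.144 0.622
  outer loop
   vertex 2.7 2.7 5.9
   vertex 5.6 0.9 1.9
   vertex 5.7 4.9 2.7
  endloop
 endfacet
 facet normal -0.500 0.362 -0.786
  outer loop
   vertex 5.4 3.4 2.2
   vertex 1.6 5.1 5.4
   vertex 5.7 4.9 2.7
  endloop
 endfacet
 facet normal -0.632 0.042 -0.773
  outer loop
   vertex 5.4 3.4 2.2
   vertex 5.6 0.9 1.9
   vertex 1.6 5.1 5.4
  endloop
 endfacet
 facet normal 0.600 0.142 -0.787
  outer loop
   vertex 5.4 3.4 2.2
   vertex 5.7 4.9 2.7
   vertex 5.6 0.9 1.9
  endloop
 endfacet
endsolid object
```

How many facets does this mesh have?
6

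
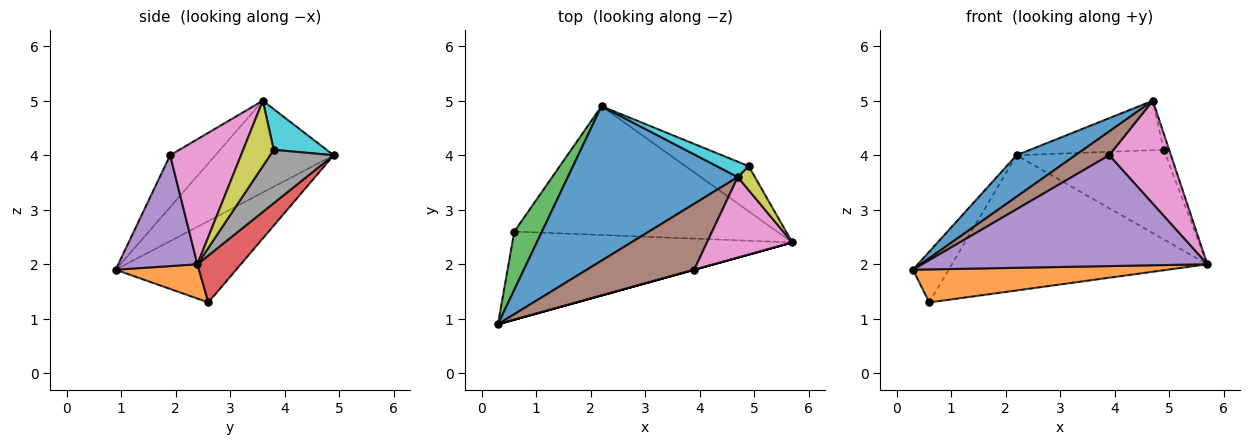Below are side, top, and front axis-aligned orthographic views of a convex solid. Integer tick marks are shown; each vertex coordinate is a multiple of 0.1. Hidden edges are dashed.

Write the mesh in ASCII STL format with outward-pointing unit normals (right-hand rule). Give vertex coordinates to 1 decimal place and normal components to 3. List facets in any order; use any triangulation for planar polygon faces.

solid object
 facet normal -0.462 -0.230 0.856
  outer loop
   vertex 4.7 3.6 5.0
   vertex 2.2 4.9 4.0
   vertex 0.3 0.9 1.9
  endloop
 endfacet
 facet normal 0.114 -0.348 -0.930
  outer loop
   vertex 0.6 2.6 1.3
   vertex 5.7 2.4 2.0
   vertex 0.3 0.9 1.9
  endloop
 endfacet
 facet normal -0.912 0.270 0.310
  outer loop
   vertex 0.6 2.6 1.3
   vertex 0.3 0.9 1.9
   vertex 2.2 4.9 4.0
  endloop
 endfacet
 facet normal 0.122 0.719 -0.685
  outer loop
   vertex 0.6 2.6 1.3
   vertex 2.2 4.9 4.0
   vertex 5.7 2.4 2.0
  endloop
 endfacet
 facet normal 0.268 -0.964 0.000
  outer loop
   vertex 3.9 1.9 4.0
   vertex 0.3 0.9 1.9
   vertex 5.7 2.4 2.0
  endloop
 endfacet
 facet normal -0.414 -0.309 0.856
  outer loop
   vertex 3.9 1.9 4.0
   vertex 4.7 3.6 5.0
   vertex 0.3 0.9 1.9
  endloop
 endfacet
 facet normal 0.670 -0.584 0.457
  outer loop
   vertex 3.9 1.9 4.0
   vertex 5.7 2.4 2.0
   vertex 4.7 3.6 5.0
  endloop
 endfacet
 facet normal 0.356 0.835 -0.421
  outer loop
   vertex 4.9 3.8 4.1
   vertex 5.7 2.4 2.0
   vertex 2.2 4.9 4.0
  endloop
 endfacet
 facet normal 0.953 0.170 0.250
  outer loop
   vertex 4.9 3.8 4.1
   vertex 4.7 3.6 5.0
   vertex 5.7 2.4 2.0
  endloop
 endfacet
 facet normal 0.354 0.893 0.277
  outer loop
   vertex 4.9 3.8 4.1
   vertex 2.2 4.9 4.0
   vertex 4.7 3.6 5.0
  endloop
 endfacet
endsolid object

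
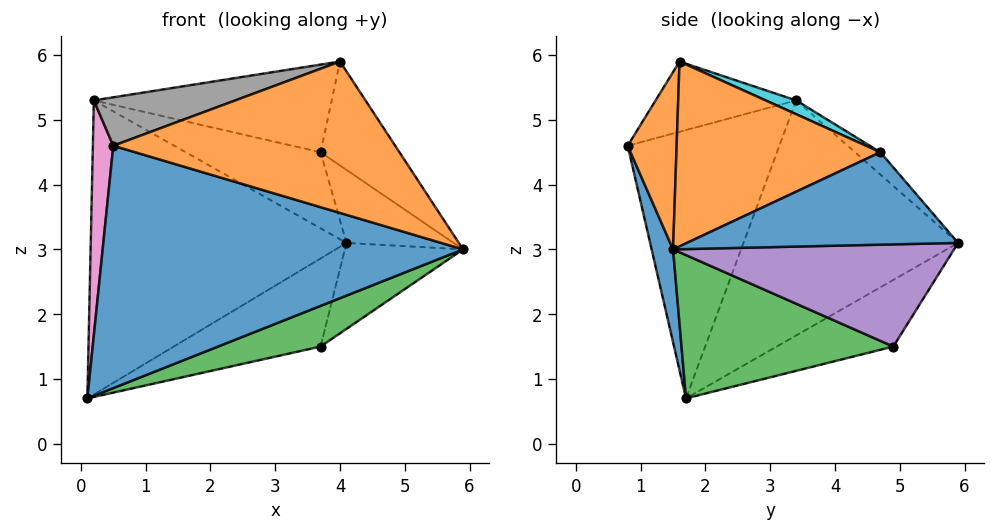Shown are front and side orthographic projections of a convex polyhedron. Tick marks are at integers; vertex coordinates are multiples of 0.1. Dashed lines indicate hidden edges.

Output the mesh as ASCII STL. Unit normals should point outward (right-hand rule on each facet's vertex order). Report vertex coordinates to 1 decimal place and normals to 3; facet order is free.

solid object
 facet normal 0.058 -0.971 -0.230
  outer loop
   vertex 0.5 0.8 4.6
   vertex 0.1 1.7 0.7
   vertex 5.9 1.5 3.0
  endloop
 endfacet
 facet normal 0.169 -0.975 0.144
  outer loop
   vertex 4.0 1.6 5.9
   vertex 0.5 0.8 4.6
   vertex 5.9 1.5 3.0
  endloop
 endfacet
 facet normal 0.358 -0.173 -0.918
  outer loop
   vertex 3.7 4.9 1.5
   vertex 5.9 1.5 3.0
   vertex 0.1 1.7 0.7
  endloop
 endfacet
 facet normal -0.590 0.743 -0.317
  outer loop
   vertex 3.7 4.9 1.5
   vertex 0.1 1.7 0.7
   vertex 4.1 5.9 3.1
  endloop
 endfacet
 facet normal 0.833 0.351 -0.427
  outer loop
   vertex 3.7 4.9 1.5
   vertex 4.1 5.9 3.1
   vertex 5.9 1.5 3.0
  endloop
 endfacet
 facet normal -0.621 0.740 -0.260
  outer loop
   vertex 0.2 3.4 5.3
   vertex 4.1 5.9 3.1
   vertex 0.1 1.7 0.7
  endloop
 endfacet
 facet normal -0.989 -0.133 0.071
  outer loop
   vertex 0.2 3.4 5.3
   vertex 0.1 1.7 0.7
   vertex 0.5 0.8 4.6
  endloop
 endfacet
 facet normal -0.278 -0.279 0.919
  outer loop
   vertex 0.2 3.4 5.3
   vertex 0.5 0.8 4.6
   vertex 4.0 1.6 5.9
  endloop
 endfacet
 facet normal -0.145 0.771 0.620
  outer loop
   vertex 3.7 4.7 4.5
   vertex 4.1 5.9 3.1
   vertex 0.2 3.4 5.3
  endloop
 endfacet
 facet normal 0.053 0.415 0.908
  outer loop
   vertex 3.7 4.7 4.5
   vertex 0.2 3.4 5.3
   vertex 4.0 1.6 5.9
  endloop
 endfacet
 facet normal 0.804 0.318 0.502
  outer loop
   vertex 3.7 4.7 4.5
   vertex 5.9 1.5 3.0
   vertex 4.1 5.9 3.1
  endloop
 endfacet
 facet normal 0.800 0.309 0.514
  outer loop
   vertex 3.7 4.7 4.5
   vertex 4.0 1.6 5.9
   vertex 5.9 1.5 3.0
  endloop
 endfacet
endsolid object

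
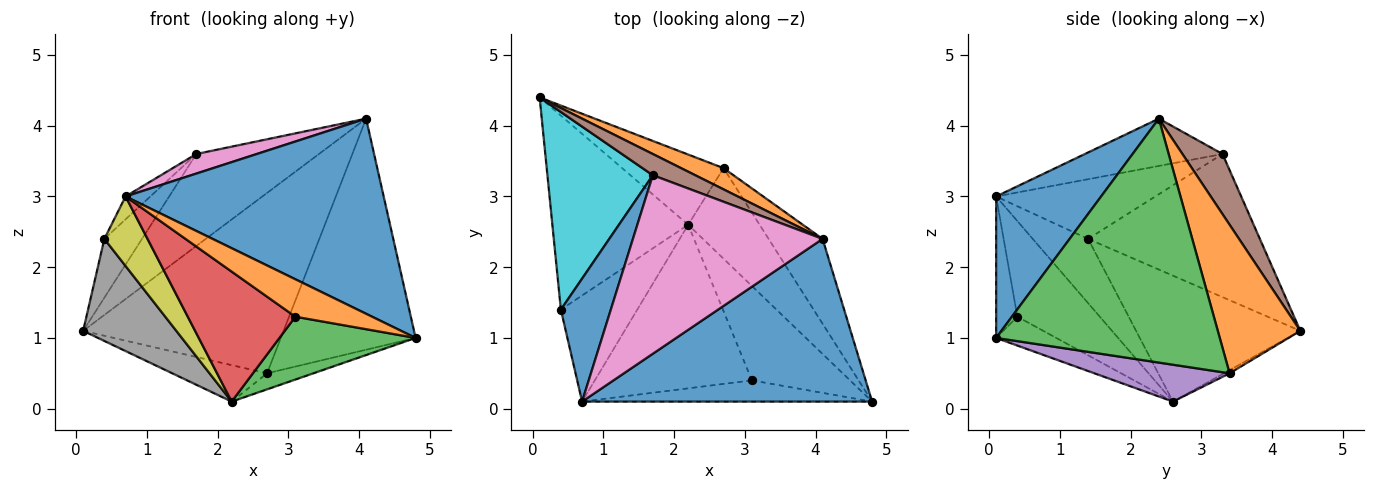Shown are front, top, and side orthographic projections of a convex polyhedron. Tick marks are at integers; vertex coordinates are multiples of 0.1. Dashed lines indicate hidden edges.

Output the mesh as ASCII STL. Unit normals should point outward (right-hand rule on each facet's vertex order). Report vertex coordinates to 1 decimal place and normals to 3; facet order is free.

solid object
 facet normal 0.298 -0.733 0.611
  outer loop
   vertex 4.1 2.4 4.1
   vertex 0.7 0.1 3.0
   vertex 4.8 0.1 1.0
  endloop
 endfacet
 facet normal 0.379 0.919 0.108
  outer loop
   vertex 2.7 3.4 0.5
   vertex 0.1 4.4 1.1
   vertex 4.1 2.4 4.1
  endloop
 endfacet
 facet normal 0.841 0.507 -0.186
  outer loop
   vertex 2.7 3.4 0.5
   vertex 4.1 2.4 4.1
   vertex 4.8 0.1 1.0
  endloop
 endfacet
 facet normal -0.028 0.461 -0.887
  outer loop
   vertex 2.2 2.6 0.1
   vertex 0.1 4.4 1.1
   vertex 2.7 3.4 0.5
  endloop
 endfacet
 facet normal 0.453 0.156 -0.878
  outer loop
   vertex 2.2 2.6 0.1
   vertex 2.7 3.4 0.5
   vertex 4.8 0.1 1.0
  endloop
 endfacet
 facet normal 0.304 0.928 0.214
  outer loop
   vertex 1.7 3.3 3.6
   vertex 4.1 2.4 4.1
   vertex 0.1 4.4 1.1
  endloop
 endfacet
 facet normal -0.241 -0.106 0.965
  outer loop
   vertex 1.7 3.3 3.6
   vertex 0.7 0.1 3.0
   vertex 4.1 2.4 4.1
  endloop
 endfacet
 facet normal -0.634 -0.360 -0.684
  outer loop
   vertex 0.4 1.4 2.4
   vertex 0.1 4.4 1.1
   vertex 2.2 2.6 0.1
  endloop
 endfacet
 facet normal -0.575 -0.448 -0.684
  outer loop
   vertex 0.4 1.4 2.4
   vertex 2.2 2.6 0.1
   vertex 0.7 0.1 3.0
  endloop
 endfacet
 facet normal -0.793 0.174 0.584
  outer loop
   vertex 0.4 1.4 2.4
   vertex 1.7 3.3 3.6
   vertex 0.1 4.4 1.1
  endloop
 endfacet
 facet normal -0.761 0.118 0.637
  outer loop
   vertex 0.4 1.4 2.4
   vertex 0.7 0.1 3.0
   vertex 1.7 3.3 3.6
  endloop
 endfacet
 facet normal -0.234 -0.846 -0.479
  outer loop
   vertex 3.1 0.4 1.3
   vertex 4.8 0.1 1.0
   vertex 0.7 0.1 3.0
  endloop
 endfacet
 facet normal -0.238 -0.538 -0.809
  outer loop
   vertex 3.1 0.4 1.3
   vertex 2.2 2.6 0.1
   vertex 4.8 0.1 1.0
  endloop
 endfacet
 facet normal -0.430 -0.562 -0.707
  outer loop
   vertex 3.1 0.4 1.3
   vertex 0.7 0.1 3.0
   vertex 2.2 2.6 0.1
  endloop
 endfacet
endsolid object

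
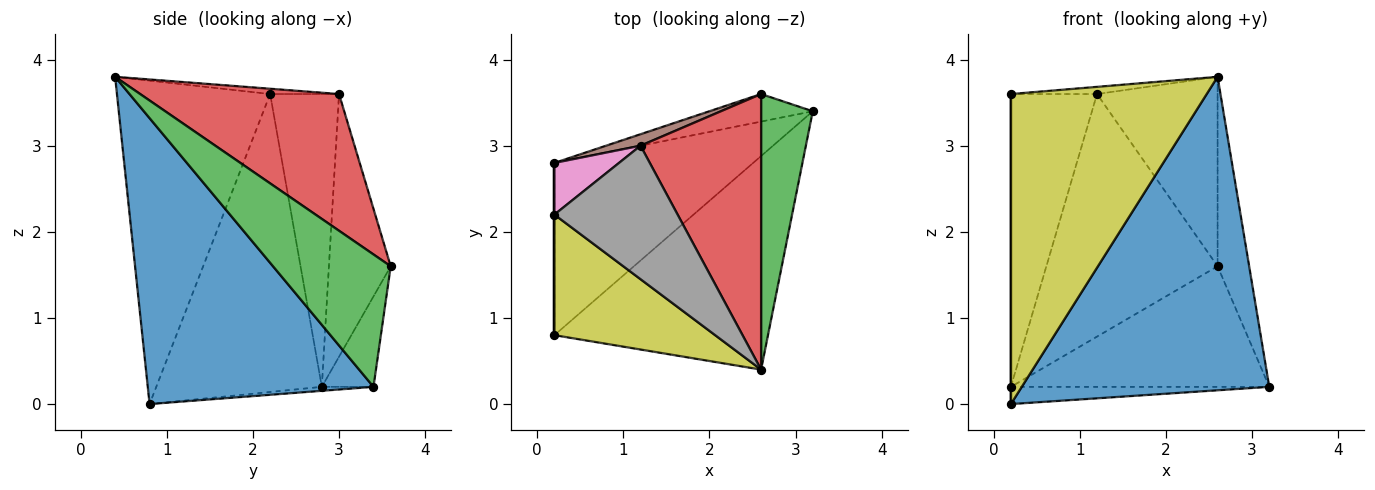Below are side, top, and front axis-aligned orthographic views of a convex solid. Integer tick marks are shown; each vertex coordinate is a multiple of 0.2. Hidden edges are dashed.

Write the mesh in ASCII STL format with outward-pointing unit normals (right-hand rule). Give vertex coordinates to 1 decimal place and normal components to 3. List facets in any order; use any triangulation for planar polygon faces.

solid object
 facet normal 0.602 -0.660 -0.450
  outer loop
   vertex 0.2 0.8 0.0
   vertex 3.2 3.4 0.2
   vertex 2.6 0.4 3.8
  endloop
 endfacet
 facet normal -0.020 0.099 -0.995
  outer loop
   vertex 0.2 2.8 0.2
   vertex 3.2 3.4 0.2
   vertex 0.2 0.8 0.0
  endloop
 endfacet
 facet normal 0.904 0.242 0.353
  outer loop
   vertex 2.6 3.6 1.6
   vertex 2.6 0.4 3.8
   vertex 3.2 3.4 0.2
  endloop
 endfacet
 facet normal 0.683 0.414 0.602
  outer loop
   vertex 2.6 3.6 1.6
   vertex 1.2 3.0 3.6
   vertex 2.6 0.4 3.8
  endloop
 endfacet
 facet normal -0.191 0.957 -0.219
  outer loop
   vertex 2.6 3.6 1.6
   vertex 3.2 3.4 0.2
   vertex 0.2 2.8 0.2
  endloop
 endfacet
 facet normal -0.339 0.940 0.044
  outer loop
   vertex 2.6 3.6 1.6
   vertex 0.2 2.8 0.2
   vertex 1.2 3.0 3.6
  endloop
 endfacet
 facet normal -0.619 0.774 0.137
  outer loop
   vertex 0.2 2.2 3.6
   vertex 1.2 3.0 3.6
   vertex 0.2 2.8 0.2
  endloop
 endfacet
 facet normal -0.043 0.054 0.998
  outer loop
   vertex 0.2 2.2 3.6
   vertex 2.6 0.4 3.8
   vertex 1.2 3.0 3.6
  endloop
 endfacet
 facet normal -0.589 -0.753 0.293
  outer loop
   vertex 0.2 2.2 3.6
   vertex 0.2 0.8 0.0
   vertex 2.6 0.4 3.8
  endloop
 endfacet
 facet normal -1.000 0.000 0.000
  outer loop
   vertex 0.2 2.2 3.6
   vertex 0.2 2.8 0.2
   vertex 0.2 0.8 0.0
  endloop
 endfacet
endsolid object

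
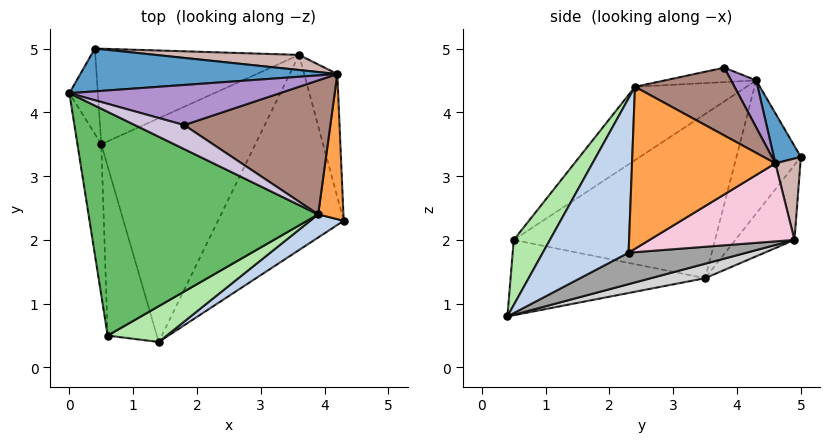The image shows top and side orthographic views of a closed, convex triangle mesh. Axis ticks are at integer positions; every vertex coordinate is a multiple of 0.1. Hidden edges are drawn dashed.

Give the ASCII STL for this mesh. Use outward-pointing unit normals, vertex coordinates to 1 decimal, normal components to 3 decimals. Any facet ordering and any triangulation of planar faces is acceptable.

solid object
 facet normal 0.103 0.844 0.527
  outer loop
   vertex 4.2 4.6 3.2
   vertex 0.4 5.0 3.3
   vertex 0.0 4.3 4.5
  endloop
 endfacet
 facet normal 0.517 -0.848 0.112
  outer loop
   vertex 3.9 2.4 4.4
   vertex 1.4 0.4 0.8
   vertex 4.3 2.3 1.8
  endloop
 endfacet
 facet normal 0.987 -0.051 0.154
  outer loop
   vertex 3.9 2.4 4.4
   vertex 4.3 2.3 1.8
   vertex 4.2 4.6 3.2
  endloop
 endfacet
 facet normal -0.959 0.196 -0.205
  outer loop
   vertex 0.5 3.5 1.4
   vertex 0.0 4.3 4.5
   vertex 0.4 5.0 3.3
  endloop
 endfacet
 facet normal -0.252 -0.559 0.790
  outer loop
   vertex 0.6 0.5 2.0
   vertex 3.9 2.4 4.4
   vertex 0.0 4.3 4.5
  endloop
 endfacet
 facet normal 0.314 -0.906 0.285
  outer loop
   vertex 0.6 0.5 2.0
   vertex 1.4 0.4 0.8
   vertex 3.9 2.4 4.4
  endloop
 endfacet
 facet normal -0.988 -0.062 -0.143
  outer loop
   vertex 0.6 0.5 2.0
   vertex 0.0 4.3 4.5
   vertex 0.5 3.5 1.4
  endloop
 endfacet
 facet normal -0.830 -0.136 -0.542
  outer loop
   vertex 0.6 0.5 2.0
   vertex 0.5 3.5 1.4
   vertex 1.4 0.4 0.8
  endloop
 endfacet
 facet normal 0.141 0.762 0.632
  outer loop
   vertex 1.8 3.8 4.7
   vertex 4.2 4.6 3.2
   vertex 0.0 4.3 4.5
  endloop
 endfacet
 facet normal -0.238 -0.531 0.813
  outer loop
   vertex 1.8 3.8 4.7
   vertex 0.0 4.3 4.5
   vertex 3.9 2.4 4.4
  endloop
 endfacet
 facet normal 0.386 0.401 0.831
  outer loop
   vertex 1.8 3.8 4.7
   vertex 3.9 2.4 4.4
   vertex 4.2 4.6 3.2
  endloop
 endfacet
 facet normal 0.108 0.976 0.190
  outer loop
   vertex 3.6 4.9 2.0
   vertex 0.4 5.0 3.3
   vertex 4.2 4.6 3.2
  endloop
 endfacet
 facet normal -0.225 0.759 -0.611
  outer loop
   vertex 3.6 4.9 2.0
   vertex 0.5 3.5 1.4
   vertex 0.4 5.0 3.3
  endloop
 endfacet
 facet normal 0.887 0.268 -0.377
  outer loop
   vertex 3.6 4.9 2.0
   vertex 4.2 4.6 3.2
   vertex 4.3 2.3 1.8
  endloop
 endfacet
 facet normal 0.240 0.139 -0.961
  outer loop
   vertex 3.6 4.9 2.0
   vertex 4.3 2.3 1.8
   vertex 1.4 0.4 0.8
  endloop
 endfacet
 facet normal 0.091 0.215 -0.972
  outer loop
   vertex 3.6 4.9 2.0
   vertex 1.4 0.4 0.8
   vertex 0.5 3.5 1.4
  endloop
 endfacet
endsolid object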